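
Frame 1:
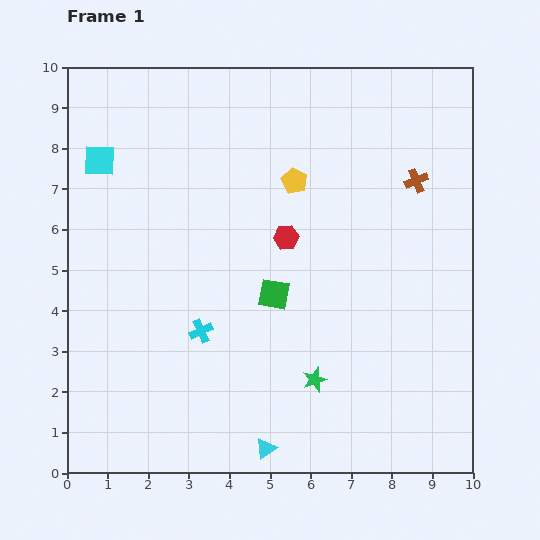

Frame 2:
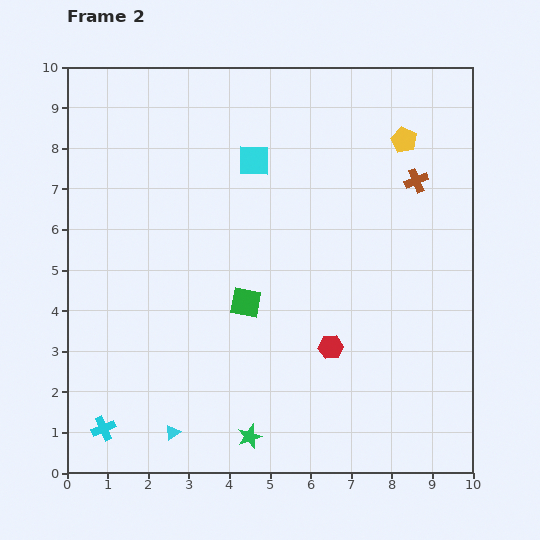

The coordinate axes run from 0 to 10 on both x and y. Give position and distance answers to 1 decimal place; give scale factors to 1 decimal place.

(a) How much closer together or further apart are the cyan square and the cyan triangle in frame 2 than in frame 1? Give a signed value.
-1.2

Distance in frame 1: 8.2. Distance in frame 2: 7.0.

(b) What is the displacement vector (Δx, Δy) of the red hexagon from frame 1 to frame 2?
(1.1, -2.7)

The red hexagon was at (5.4, 5.8) in frame 1 and (6.5, 3.1) in frame 2.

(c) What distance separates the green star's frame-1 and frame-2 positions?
2.1

The green star moved from (6.1, 2.3) to (4.5, 0.9), a distance of √(1.6² + 1.4²) ≈ 2.1.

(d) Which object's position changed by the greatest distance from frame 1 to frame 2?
the cyan square

(moved 3.8; next 3.4)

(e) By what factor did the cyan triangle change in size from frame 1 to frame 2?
0.7×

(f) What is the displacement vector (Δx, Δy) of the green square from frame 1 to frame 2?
(-0.7, -0.2)

The green square was at (5.1, 4.4) in frame 1 and (4.4, 4.2) in frame 2.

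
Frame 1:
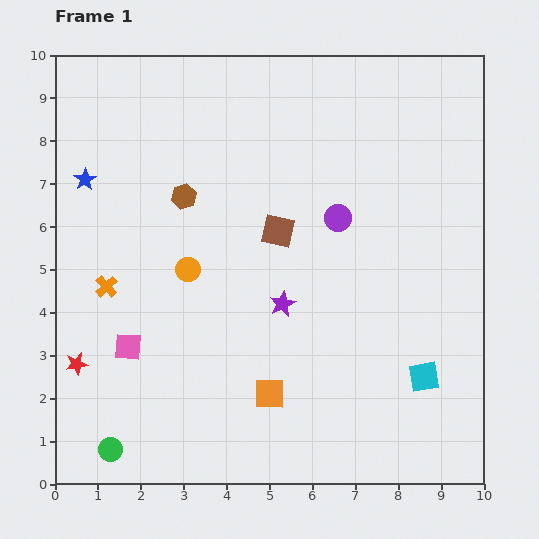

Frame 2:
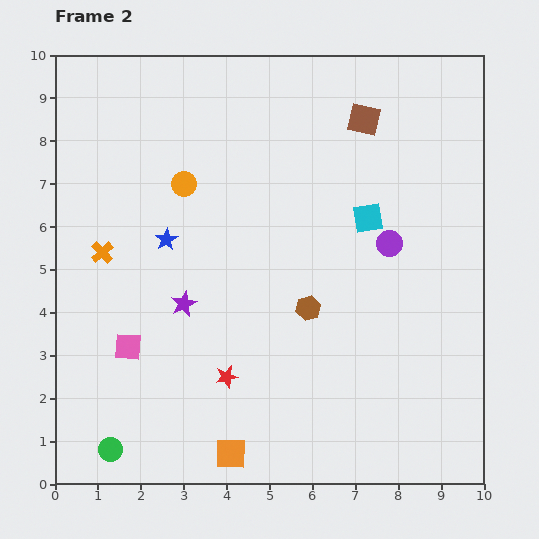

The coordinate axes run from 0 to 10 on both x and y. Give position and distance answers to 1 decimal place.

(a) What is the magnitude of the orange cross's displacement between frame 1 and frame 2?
0.8

The orange cross moved from (1.2, 4.6) to (1.1, 5.4), a distance of √(0.1² + 0.8²) ≈ 0.8.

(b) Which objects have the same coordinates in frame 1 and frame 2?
the pink square, the green circle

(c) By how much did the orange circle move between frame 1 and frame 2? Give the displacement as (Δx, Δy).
(-0.1, 2.0)

The orange circle was at (3.1, 5.0) in frame 1 and (3.0, 7.0) in frame 2.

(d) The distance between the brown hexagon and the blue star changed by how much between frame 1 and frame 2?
+1.4

Distance in frame 1: 2.3. Distance in frame 2: 3.7.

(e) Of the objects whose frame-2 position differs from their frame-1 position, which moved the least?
the orange cross

(moved 0.8)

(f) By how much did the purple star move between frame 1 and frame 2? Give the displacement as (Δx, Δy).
(-2.3, 0.0)

The purple star was at (5.3, 4.2) in frame 1 and (3.0, 4.2) in frame 2.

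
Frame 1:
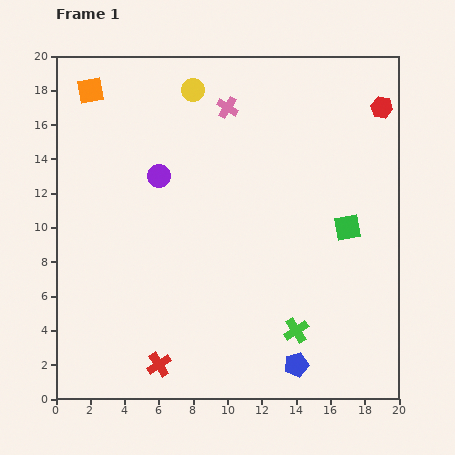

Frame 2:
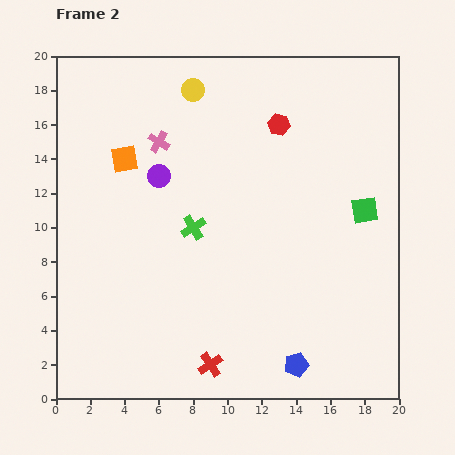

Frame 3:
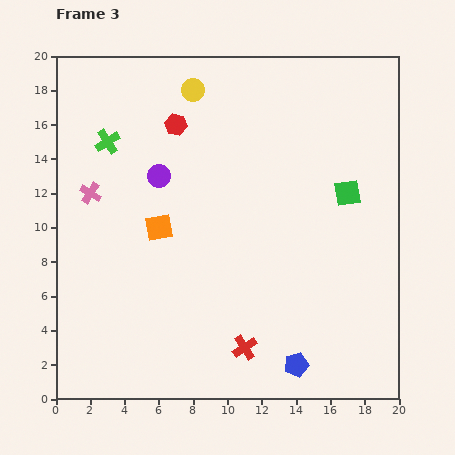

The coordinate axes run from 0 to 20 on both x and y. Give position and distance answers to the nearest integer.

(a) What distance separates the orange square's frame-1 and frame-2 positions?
4

The orange square moved from (2, 18) to (4, 14), a distance of √(2² + 4²) ≈ 4.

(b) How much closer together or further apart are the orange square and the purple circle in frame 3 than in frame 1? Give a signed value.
-3

Distance in frame 1: 6. Distance in frame 3: 3.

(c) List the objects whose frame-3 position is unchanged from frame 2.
the purple circle, the blue pentagon, the yellow circle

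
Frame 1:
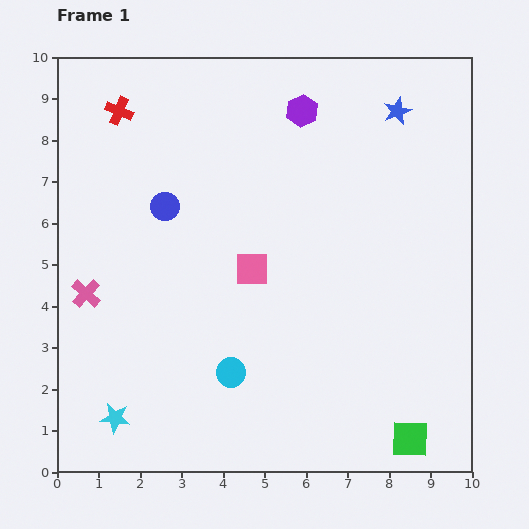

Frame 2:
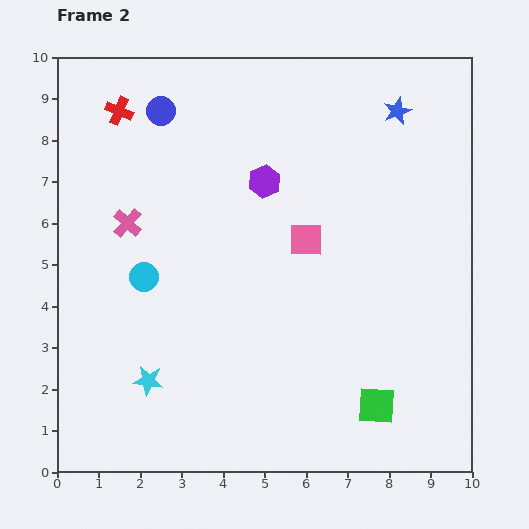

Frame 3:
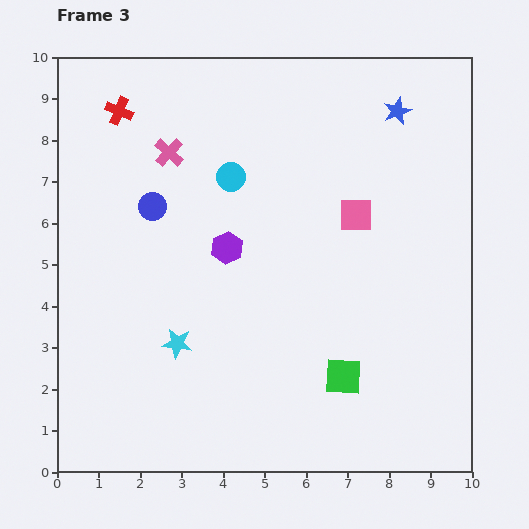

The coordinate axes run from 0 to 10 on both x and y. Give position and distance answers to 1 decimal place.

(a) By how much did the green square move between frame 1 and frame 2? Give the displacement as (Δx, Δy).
(-0.8, 0.8)

The green square was at (8.5, 0.8) in frame 1 and (7.7, 1.6) in frame 2.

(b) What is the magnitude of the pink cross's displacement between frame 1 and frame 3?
3.9

The pink cross moved from (0.7, 4.3) to (2.7, 7.7), a distance of √(2.0² + 3.4²) ≈ 3.9.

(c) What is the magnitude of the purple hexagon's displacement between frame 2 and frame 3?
1.8

The purple hexagon moved from (5.0, 7.0) to (4.1, 5.4), a distance of √(0.9² + 1.6²) ≈ 1.8.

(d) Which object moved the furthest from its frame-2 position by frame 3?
the cyan circle

(moved 3.2; next 2.3)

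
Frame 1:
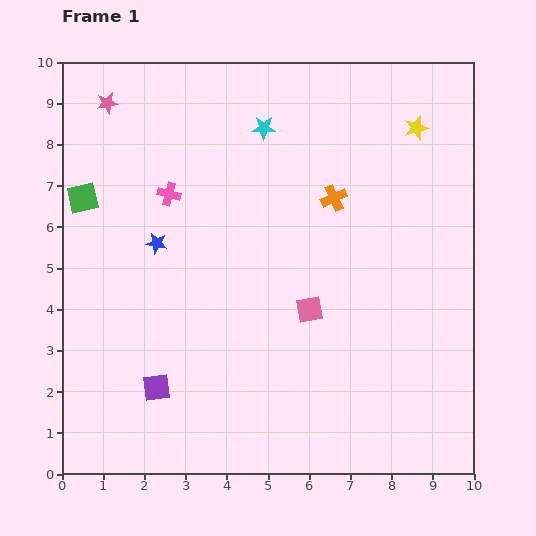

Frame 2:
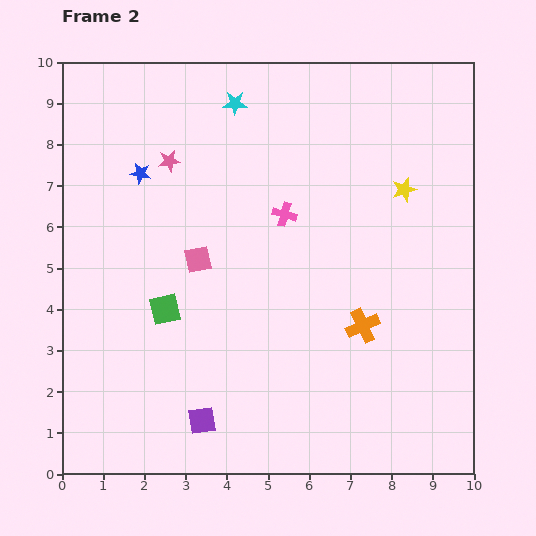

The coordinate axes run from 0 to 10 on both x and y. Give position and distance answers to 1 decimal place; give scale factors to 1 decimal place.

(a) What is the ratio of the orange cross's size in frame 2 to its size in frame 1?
1.3×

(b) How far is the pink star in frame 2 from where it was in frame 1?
2.1

The pink star moved from (1.1, 9.0) to (2.6, 7.6), a distance of √(1.5² + 1.4²) ≈ 2.1.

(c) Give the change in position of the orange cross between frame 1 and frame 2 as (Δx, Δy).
(0.7, -3.1)

The orange cross was at (6.6, 6.7) in frame 1 and (7.3, 3.6) in frame 2.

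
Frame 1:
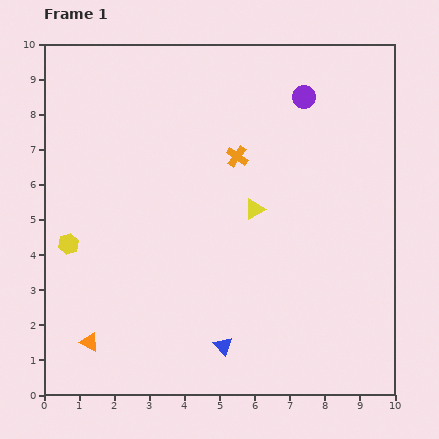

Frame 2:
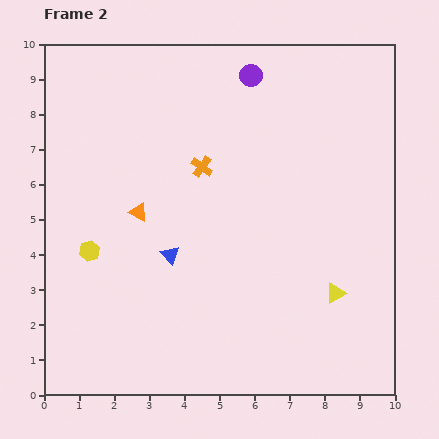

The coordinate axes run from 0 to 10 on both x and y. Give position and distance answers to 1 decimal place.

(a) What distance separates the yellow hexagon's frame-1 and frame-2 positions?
0.6

The yellow hexagon moved from (0.7, 4.3) to (1.3, 4.1), a distance of √(0.6² + 0.2²) ≈ 0.6.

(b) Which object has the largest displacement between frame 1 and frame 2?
the orange triangle

(moved 4.0; next 3.3)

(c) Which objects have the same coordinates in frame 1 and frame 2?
none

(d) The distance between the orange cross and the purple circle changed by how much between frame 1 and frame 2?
+0.5

Distance in frame 1: 2.5. Distance in frame 2: 3.0.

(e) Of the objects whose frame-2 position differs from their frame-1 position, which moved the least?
the yellow hexagon

(moved 0.6)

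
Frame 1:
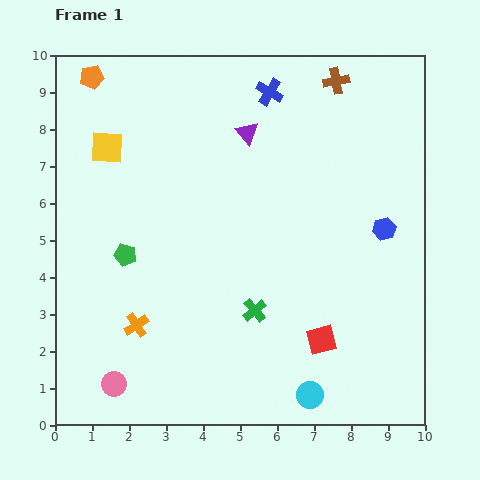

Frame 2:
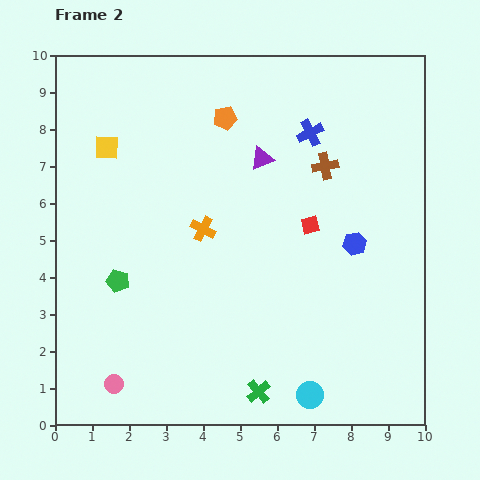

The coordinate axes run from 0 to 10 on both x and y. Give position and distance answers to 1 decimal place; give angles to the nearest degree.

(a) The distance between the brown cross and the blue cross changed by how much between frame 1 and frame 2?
-0.8

Distance in frame 1: 1.8. Distance in frame 2: 1.0.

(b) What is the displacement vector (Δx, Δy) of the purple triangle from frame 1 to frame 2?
(0.4, -0.7)

The purple triangle was at (5.2, 7.9) in frame 1 and (5.6, 7.2) in frame 2.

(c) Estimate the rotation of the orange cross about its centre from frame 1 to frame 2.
29° counter-clockwise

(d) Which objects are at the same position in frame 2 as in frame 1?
the yellow square, the cyan circle, the pink circle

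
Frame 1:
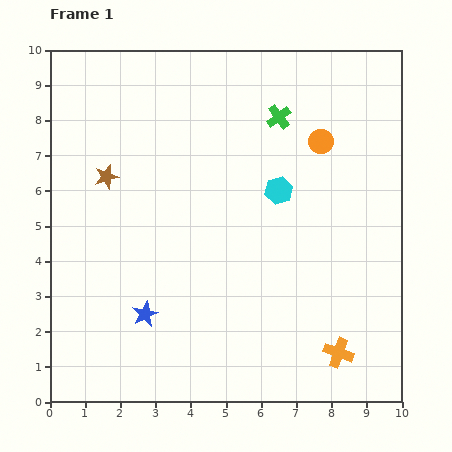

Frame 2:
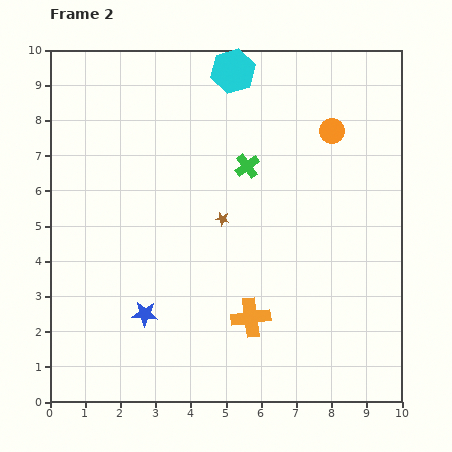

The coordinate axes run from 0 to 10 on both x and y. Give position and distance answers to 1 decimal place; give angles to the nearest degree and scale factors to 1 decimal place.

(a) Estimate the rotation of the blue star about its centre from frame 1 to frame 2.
29° clockwise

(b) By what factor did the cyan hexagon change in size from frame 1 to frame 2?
1.6×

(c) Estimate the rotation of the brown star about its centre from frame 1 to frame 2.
26° clockwise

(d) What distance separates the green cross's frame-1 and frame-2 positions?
1.7

The green cross moved from (6.5, 8.1) to (5.6, 6.7), a distance of √(0.9² + 1.4²) ≈ 1.7.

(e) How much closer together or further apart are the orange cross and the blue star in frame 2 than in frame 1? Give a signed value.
-2.6

Distance in frame 1: 5.6. Distance in frame 2: 3.0.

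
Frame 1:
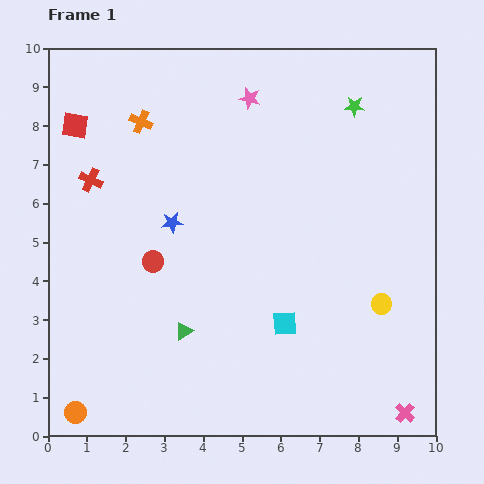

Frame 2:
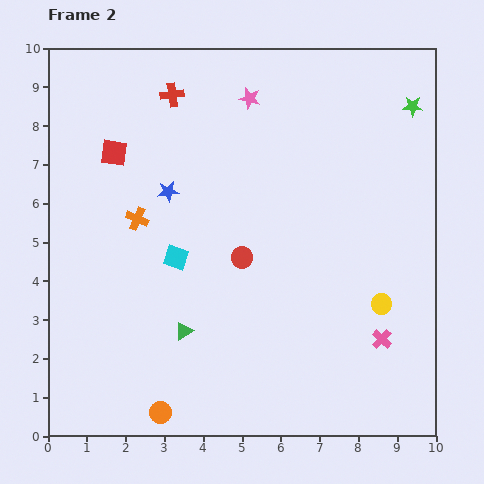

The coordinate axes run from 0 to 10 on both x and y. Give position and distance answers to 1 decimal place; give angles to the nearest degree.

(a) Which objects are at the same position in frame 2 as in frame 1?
the green triangle, the pink star, the yellow circle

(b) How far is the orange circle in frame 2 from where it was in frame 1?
2.2

The orange circle moved from (0.7, 0.6) to (2.9, 0.6), a distance of √(2.2² + 0.0²) ≈ 2.2.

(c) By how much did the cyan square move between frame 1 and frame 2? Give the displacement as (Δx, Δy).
(-2.8, 1.7)

The cyan square was at (6.1, 2.9) in frame 1 and (3.3, 4.6) in frame 2.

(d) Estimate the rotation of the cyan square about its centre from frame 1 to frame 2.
21° clockwise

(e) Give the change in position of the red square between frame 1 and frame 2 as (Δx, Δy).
(1.0, -0.7)

The red square was at (0.7, 8.0) in frame 1 and (1.7, 7.3) in frame 2.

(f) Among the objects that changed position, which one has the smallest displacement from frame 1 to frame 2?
the blue star

(moved 0.8)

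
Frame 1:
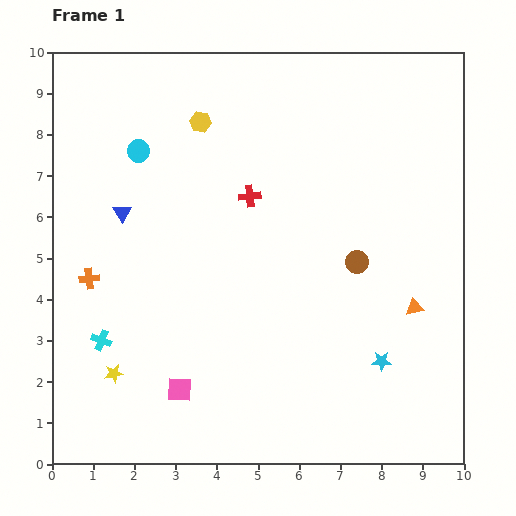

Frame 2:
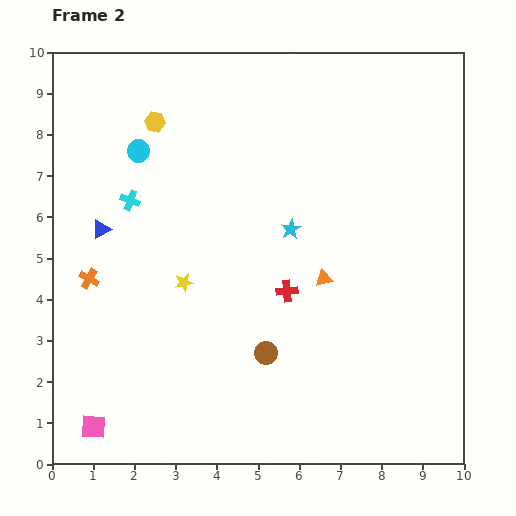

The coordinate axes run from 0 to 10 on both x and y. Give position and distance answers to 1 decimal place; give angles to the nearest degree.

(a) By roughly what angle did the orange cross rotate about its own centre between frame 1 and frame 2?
36° clockwise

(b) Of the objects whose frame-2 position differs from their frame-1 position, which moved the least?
the blue triangle

(moved 0.6)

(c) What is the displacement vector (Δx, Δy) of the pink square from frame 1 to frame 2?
(-2.1, -0.9)

The pink square was at (3.1, 1.8) in frame 1 and (1.0, 0.9) in frame 2.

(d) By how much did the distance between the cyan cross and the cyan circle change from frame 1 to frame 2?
-3.5

Distance in frame 1: 4.7. Distance in frame 2: 1.2.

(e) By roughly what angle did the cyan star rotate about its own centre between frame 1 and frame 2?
30° counter-clockwise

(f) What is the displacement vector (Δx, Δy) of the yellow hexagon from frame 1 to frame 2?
(-1.1, 0.0)

The yellow hexagon was at (3.6, 8.3) in frame 1 and (2.5, 8.3) in frame 2.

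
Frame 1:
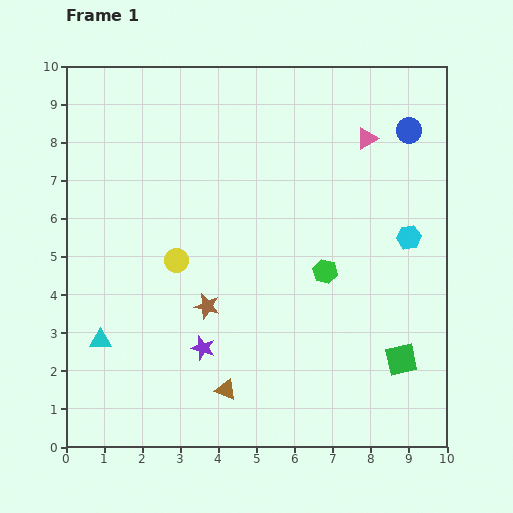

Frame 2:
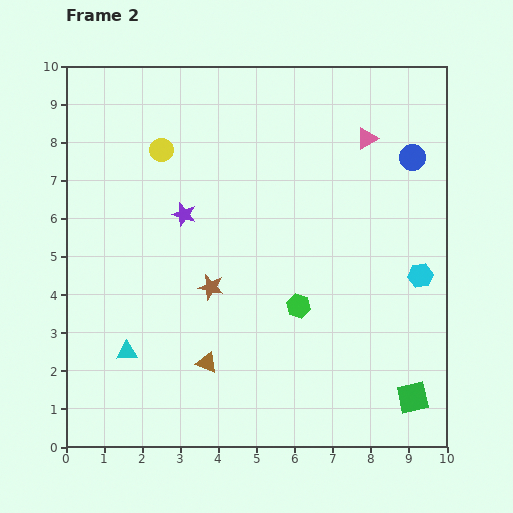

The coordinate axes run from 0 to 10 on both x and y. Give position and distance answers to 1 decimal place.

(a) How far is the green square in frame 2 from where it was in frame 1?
1.0

The green square moved from (8.8, 2.3) to (9.1, 1.3), a distance of √(0.3² + 1.0²) ≈ 1.0.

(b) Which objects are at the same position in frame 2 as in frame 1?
the pink triangle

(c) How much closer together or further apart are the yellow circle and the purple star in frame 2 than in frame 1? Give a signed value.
-0.6

Distance in frame 1: 2.4. Distance in frame 2: 1.8.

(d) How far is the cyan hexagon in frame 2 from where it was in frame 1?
1.0

The cyan hexagon moved from (9.0, 5.5) to (9.3, 4.5), a distance of √(0.3² + 1.0²) ≈ 1.0.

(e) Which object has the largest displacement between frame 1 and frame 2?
the purple star

(moved 3.5; next 2.9)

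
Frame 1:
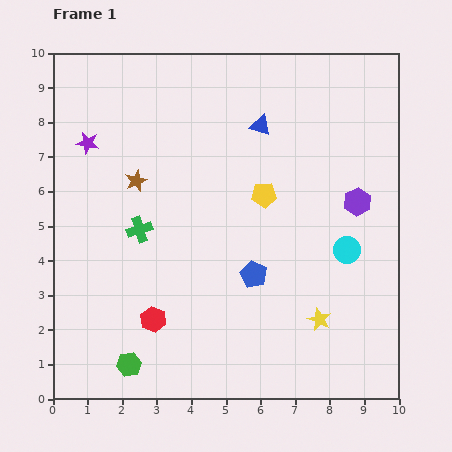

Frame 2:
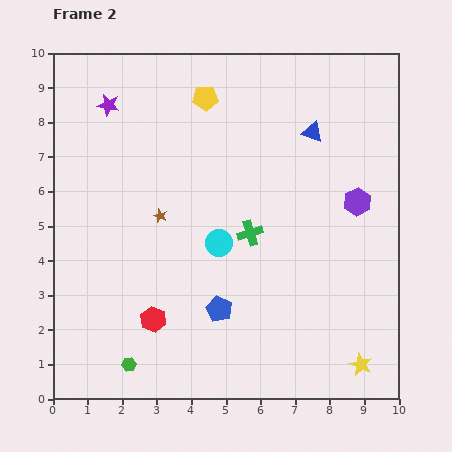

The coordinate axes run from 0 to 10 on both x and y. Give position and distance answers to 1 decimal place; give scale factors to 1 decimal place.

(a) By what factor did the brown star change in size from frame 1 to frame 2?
0.6×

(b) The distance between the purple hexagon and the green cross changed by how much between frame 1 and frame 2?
-3.2

Distance in frame 1: 6.4. Distance in frame 2: 3.2.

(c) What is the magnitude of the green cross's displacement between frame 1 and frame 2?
3.2

The green cross moved from (2.5, 4.9) to (5.7, 4.8), a distance of √(3.2² + 0.1²) ≈ 3.2.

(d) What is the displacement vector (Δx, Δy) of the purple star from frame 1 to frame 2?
(0.6, 1.1)

The purple star was at (1.0, 7.4) in frame 1 and (1.6, 8.5) in frame 2.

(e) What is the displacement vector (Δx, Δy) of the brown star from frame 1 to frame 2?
(0.7, -1.0)

The brown star was at (2.4, 6.3) in frame 1 and (3.1, 5.3) in frame 2.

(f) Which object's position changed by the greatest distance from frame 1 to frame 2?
the cyan circle

(moved 3.7; next 3.3)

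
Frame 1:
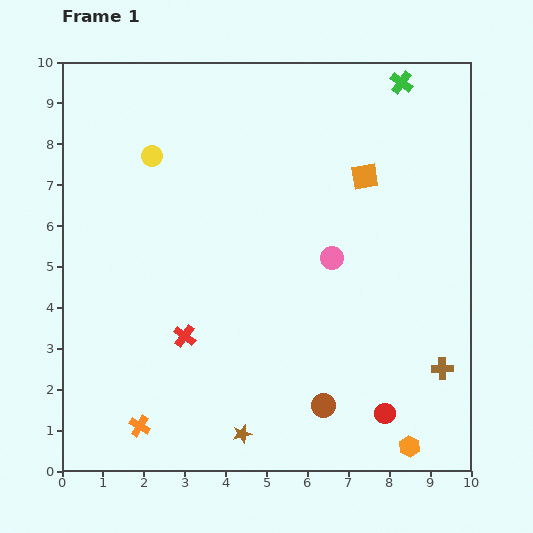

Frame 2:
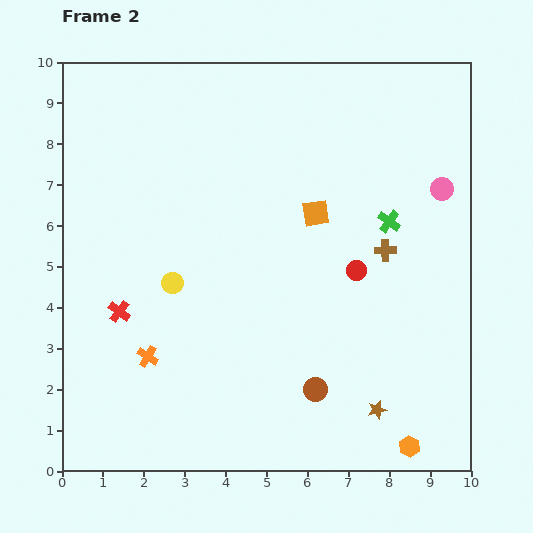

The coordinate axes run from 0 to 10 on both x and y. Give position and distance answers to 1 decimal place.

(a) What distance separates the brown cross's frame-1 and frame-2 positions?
3.2

The brown cross moved from (9.3, 2.5) to (7.9, 5.4), a distance of √(1.4² + 2.9²) ≈ 3.2.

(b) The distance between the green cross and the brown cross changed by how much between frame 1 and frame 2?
-6.4

Distance in frame 1: 7.1. Distance in frame 2: 0.7.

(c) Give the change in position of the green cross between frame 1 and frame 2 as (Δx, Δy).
(-0.3, -3.4)

The green cross was at (8.3, 9.5) in frame 1 and (8.0, 6.1) in frame 2.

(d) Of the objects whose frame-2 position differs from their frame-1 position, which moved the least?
the brown circle

(moved 0.4)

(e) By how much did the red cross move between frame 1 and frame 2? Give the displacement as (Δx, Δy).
(-1.6, 0.6)

The red cross was at (3.0, 3.3) in frame 1 and (1.4, 3.9) in frame 2.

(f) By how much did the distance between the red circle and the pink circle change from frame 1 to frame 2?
-1.1

Distance in frame 1: 4.0. Distance in frame 2: 2.9.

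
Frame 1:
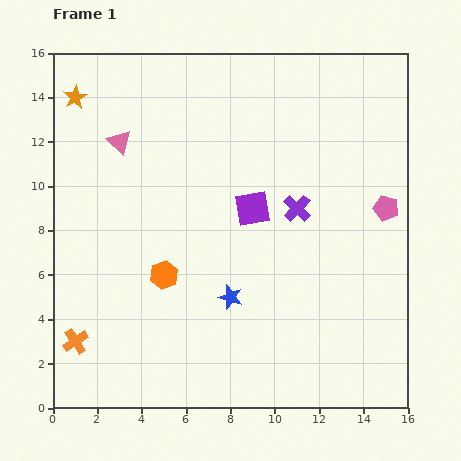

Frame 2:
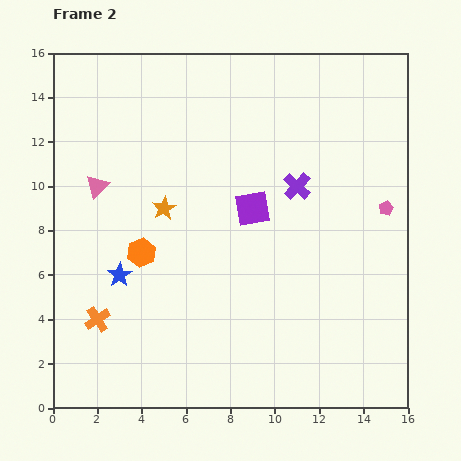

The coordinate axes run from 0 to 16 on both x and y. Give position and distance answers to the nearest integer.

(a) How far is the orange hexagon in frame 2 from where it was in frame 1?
1

The orange hexagon moved from (5, 6) to (4, 7), a distance of √(1² + 1²) ≈ 1.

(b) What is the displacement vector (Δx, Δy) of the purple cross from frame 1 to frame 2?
(0, 1)

The purple cross was at (11, 9) in frame 1 and (11, 10) in frame 2.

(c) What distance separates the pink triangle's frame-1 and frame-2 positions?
2

The pink triangle moved from (3, 12) to (2, 10), a distance of √(1² + 2²) ≈ 2.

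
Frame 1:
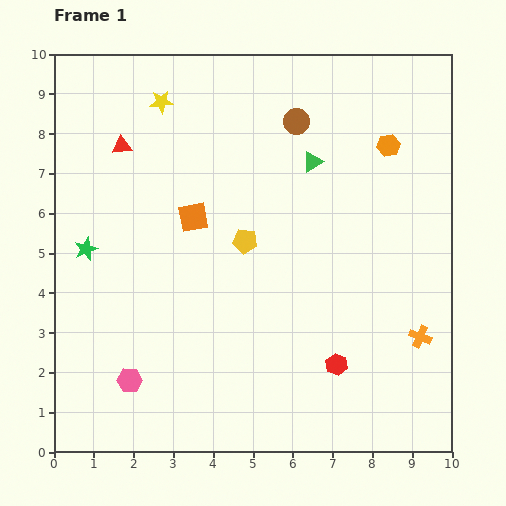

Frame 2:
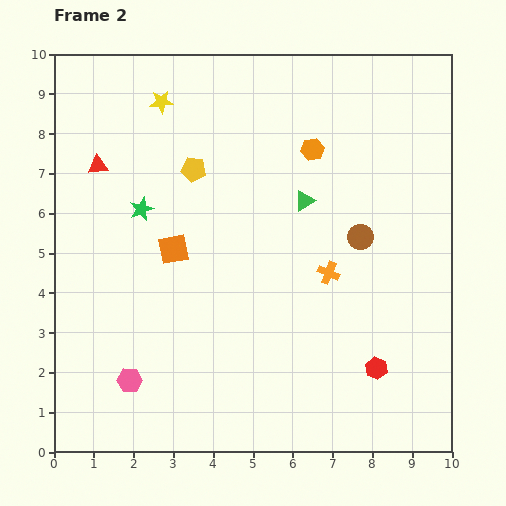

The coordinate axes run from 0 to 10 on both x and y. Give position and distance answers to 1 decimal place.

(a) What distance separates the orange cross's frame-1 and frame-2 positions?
2.8

The orange cross moved from (9.2, 2.9) to (6.9, 4.5), a distance of √(2.3² + 1.6²) ≈ 2.8.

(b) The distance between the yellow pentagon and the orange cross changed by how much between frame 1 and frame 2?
-0.7

Distance in frame 1: 5.0. Distance in frame 2: 4.3.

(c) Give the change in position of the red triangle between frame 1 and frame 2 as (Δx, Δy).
(-0.6, -0.5)

The red triangle was at (1.7, 7.7) in frame 1 and (1.1, 7.2) in frame 2.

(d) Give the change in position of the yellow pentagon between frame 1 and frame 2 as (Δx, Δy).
(-1.3, 1.8)

The yellow pentagon was at (4.8, 5.3) in frame 1 and (3.5, 7.1) in frame 2.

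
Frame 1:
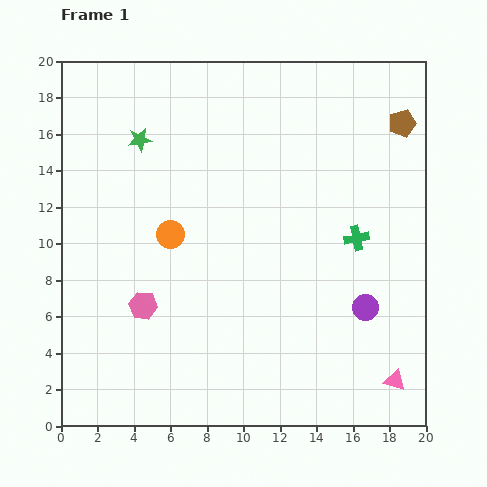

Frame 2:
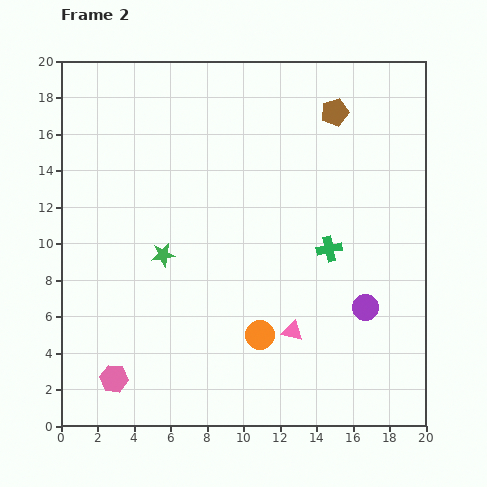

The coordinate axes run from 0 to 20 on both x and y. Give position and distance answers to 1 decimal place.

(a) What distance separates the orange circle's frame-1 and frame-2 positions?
7.4

The orange circle moved from (6.0, 10.5) to (10.9, 5.0), a distance of √(4.9² + 5.5²) ≈ 7.4.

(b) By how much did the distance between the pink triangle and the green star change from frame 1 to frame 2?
-11.0

Distance in frame 1: 19.2. Distance in frame 2: 8.2.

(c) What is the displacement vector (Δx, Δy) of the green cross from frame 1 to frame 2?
(-1.5, -0.6)

The green cross was at (16.2, 10.3) in frame 1 and (14.7, 9.7) in frame 2.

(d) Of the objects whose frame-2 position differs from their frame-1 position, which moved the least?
the green cross

(moved 1.6)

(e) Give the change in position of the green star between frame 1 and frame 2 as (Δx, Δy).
(1.3, -6.3)

The green star was at (4.3, 15.7) in frame 1 and (5.6, 9.4) in frame 2.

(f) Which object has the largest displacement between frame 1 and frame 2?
the orange circle

(moved 7.4; next 6.4)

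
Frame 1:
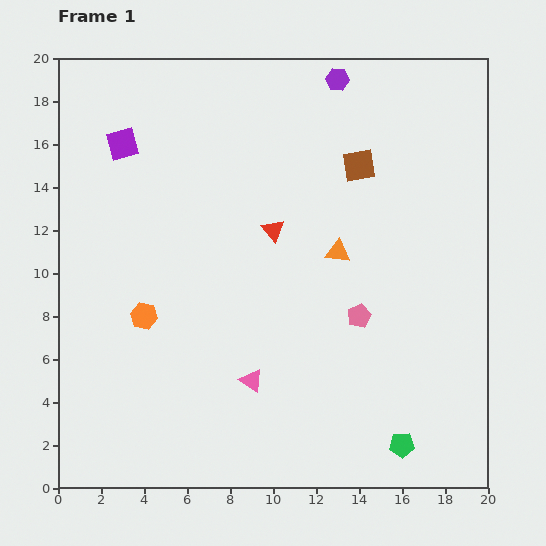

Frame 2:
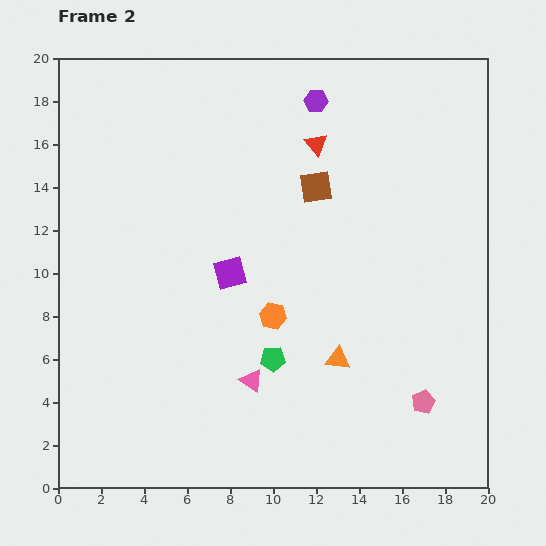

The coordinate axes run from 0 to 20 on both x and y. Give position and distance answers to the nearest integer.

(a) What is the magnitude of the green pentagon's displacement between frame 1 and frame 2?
7

The green pentagon moved from (16, 2) to (10, 6), a distance of √(6² + 4²) ≈ 7.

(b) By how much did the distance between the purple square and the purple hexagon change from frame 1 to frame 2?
-1

Distance in frame 1: 10. Distance in frame 2: 9.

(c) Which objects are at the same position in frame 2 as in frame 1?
the pink triangle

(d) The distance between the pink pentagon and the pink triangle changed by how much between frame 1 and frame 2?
+2

Distance in frame 1: 6. Distance in frame 2: 8.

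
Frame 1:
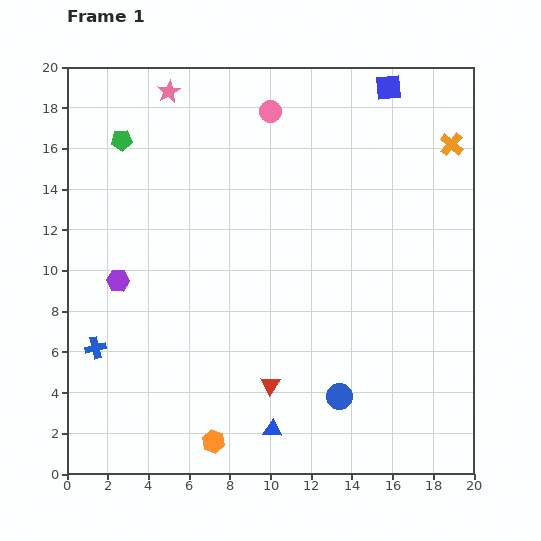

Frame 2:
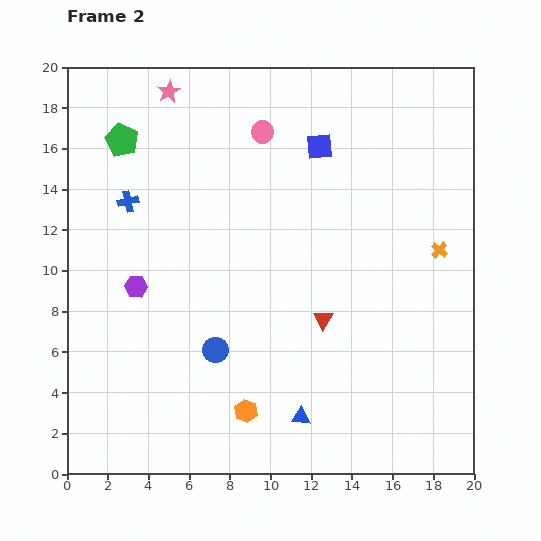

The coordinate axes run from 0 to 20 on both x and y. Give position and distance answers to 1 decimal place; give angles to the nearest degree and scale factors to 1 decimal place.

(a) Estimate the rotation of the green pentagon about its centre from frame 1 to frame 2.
29° clockwise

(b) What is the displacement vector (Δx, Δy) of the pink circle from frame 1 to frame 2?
(-0.4, -1.0)

The pink circle was at (10.0, 17.8) in frame 1 and (9.6, 16.8) in frame 2.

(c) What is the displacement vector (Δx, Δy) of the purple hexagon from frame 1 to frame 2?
(0.9, -0.3)

The purple hexagon was at (2.5, 9.5) in frame 1 and (3.4, 9.2) in frame 2.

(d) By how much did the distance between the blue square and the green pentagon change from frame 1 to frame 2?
-3.7

Distance in frame 1: 13.4. Distance in frame 2: 9.7.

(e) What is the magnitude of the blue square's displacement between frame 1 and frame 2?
4.5

The blue square moved from (15.8, 19.0) to (12.4, 16.1), a distance of √(3.4² + 2.9²) ≈ 4.5.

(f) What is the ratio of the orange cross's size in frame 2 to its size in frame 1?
0.7×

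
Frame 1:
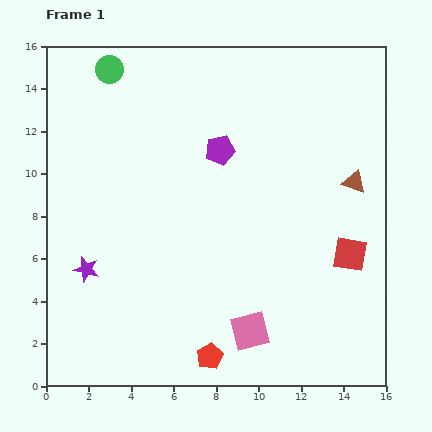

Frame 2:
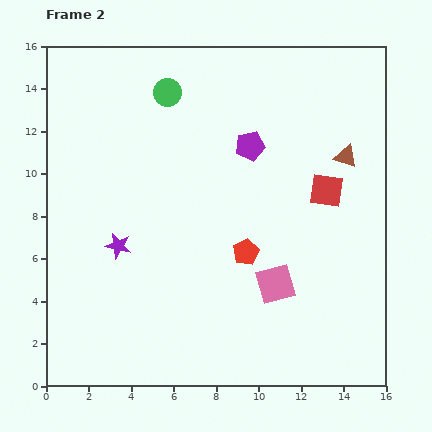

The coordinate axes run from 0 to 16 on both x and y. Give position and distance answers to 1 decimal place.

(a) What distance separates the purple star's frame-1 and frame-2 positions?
1.9

The purple star moved from (1.9, 5.5) to (3.4, 6.6), a distance of √(1.5² + 1.1²) ≈ 1.9.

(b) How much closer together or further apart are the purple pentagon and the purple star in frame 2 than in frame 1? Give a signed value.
-0.6

Distance in frame 1: 8.4. Distance in frame 2: 7.8.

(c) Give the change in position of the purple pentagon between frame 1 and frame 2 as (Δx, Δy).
(1.4, 0.2)

The purple pentagon was at (8.2, 11.1) in frame 1 and (9.6, 11.3) in frame 2.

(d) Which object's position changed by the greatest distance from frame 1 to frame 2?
the red pentagon

(moved 5.2; next 3.2)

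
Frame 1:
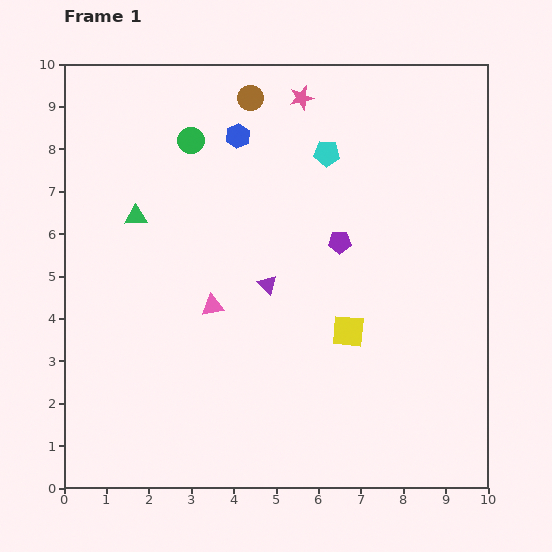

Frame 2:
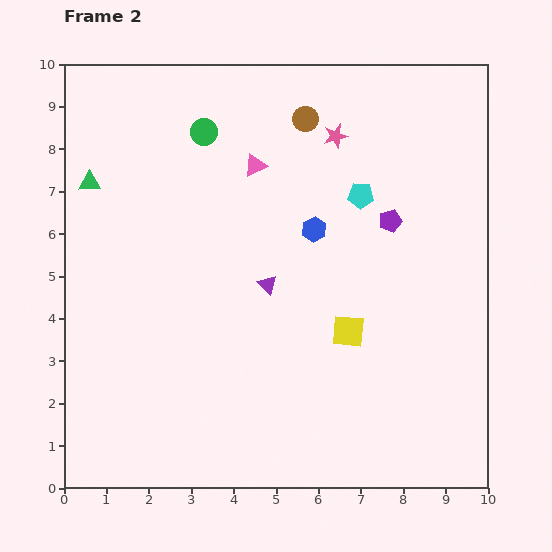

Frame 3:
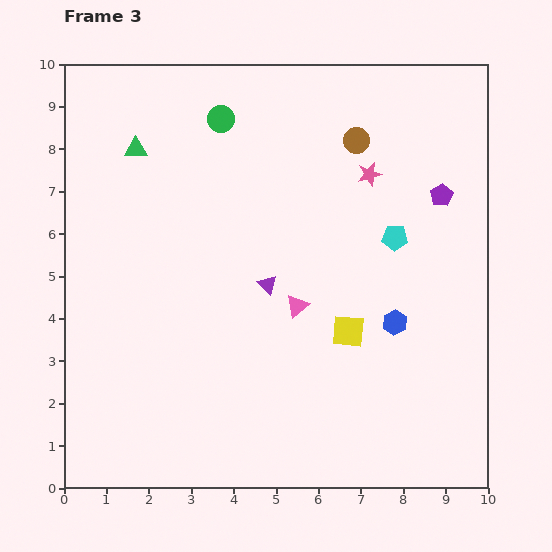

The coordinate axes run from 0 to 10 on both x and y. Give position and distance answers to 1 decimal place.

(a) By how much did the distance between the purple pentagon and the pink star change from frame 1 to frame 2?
-1.1

Distance in frame 1: 3.5. Distance in frame 2: 2.4.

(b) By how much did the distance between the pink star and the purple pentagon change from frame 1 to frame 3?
-1.7

Distance in frame 1: 3.5. Distance in frame 3: 1.8.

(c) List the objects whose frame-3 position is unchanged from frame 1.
the yellow square, the purple triangle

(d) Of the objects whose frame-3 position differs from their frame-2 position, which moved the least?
the green circle

(moved 0.5)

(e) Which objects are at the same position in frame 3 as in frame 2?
the yellow square, the purple triangle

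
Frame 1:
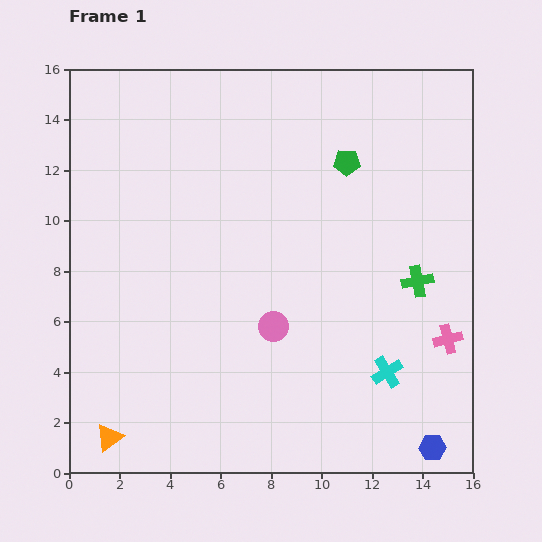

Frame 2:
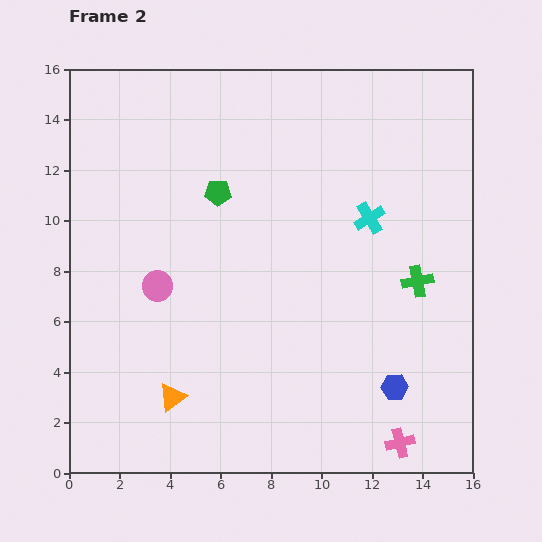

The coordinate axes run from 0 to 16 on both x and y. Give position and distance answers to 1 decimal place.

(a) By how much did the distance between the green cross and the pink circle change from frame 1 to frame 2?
+4.3

Distance in frame 1: 6.0. Distance in frame 2: 10.3.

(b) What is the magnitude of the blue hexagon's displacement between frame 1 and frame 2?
2.8

The blue hexagon moved from (14.4, 1.0) to (12.9, 3.4), a distance of √(1.5² + 2.4²) ≈ 2.8.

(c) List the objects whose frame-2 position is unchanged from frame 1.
the green cross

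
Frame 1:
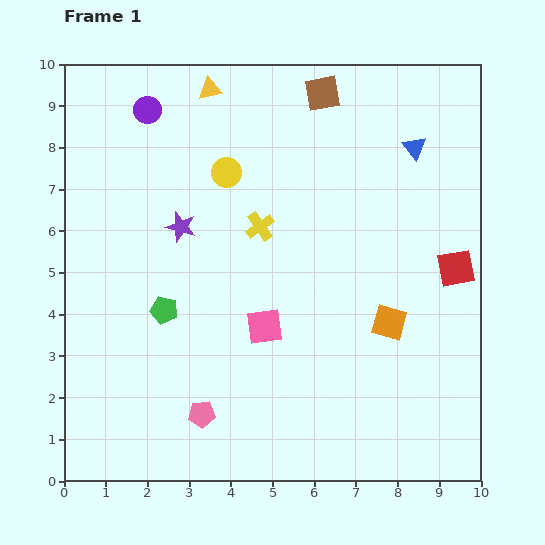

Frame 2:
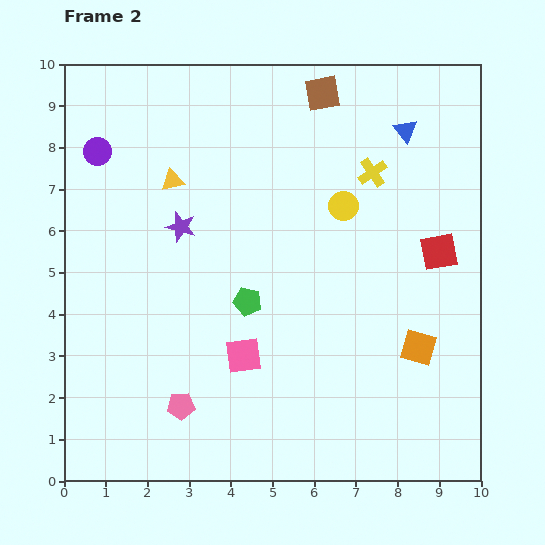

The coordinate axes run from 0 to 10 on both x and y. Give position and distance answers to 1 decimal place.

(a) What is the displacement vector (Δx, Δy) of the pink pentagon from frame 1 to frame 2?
(-0.5, 0.2)

The pink pentagon was at (3.3, 1.6) in frame 1 and (2.8, 1.8) in frame 2.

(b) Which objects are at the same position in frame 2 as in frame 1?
the purple star, the brown square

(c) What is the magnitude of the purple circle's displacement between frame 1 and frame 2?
1.6

The purple circle moved from (2.0, 8.9) to (0.8, 7.9), a distance of √(1.2² + 1.0²) ≈ 1.6.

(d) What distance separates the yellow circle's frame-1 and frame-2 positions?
2.9

The yellow circle moved from (3.9, 7.4) to (6.7, 6.6), a distance of √(2.8² + 0.8²) ≈ 2.9.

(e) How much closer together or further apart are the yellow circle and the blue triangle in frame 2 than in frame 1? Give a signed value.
-2.2

Distance in frame 1: 4.5. Distance in frame 2: 2.3.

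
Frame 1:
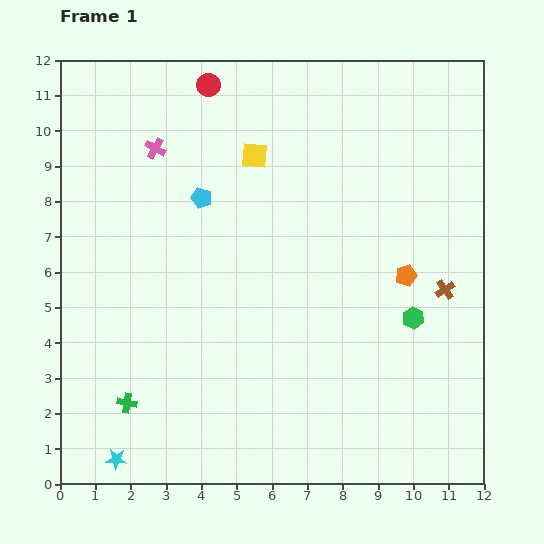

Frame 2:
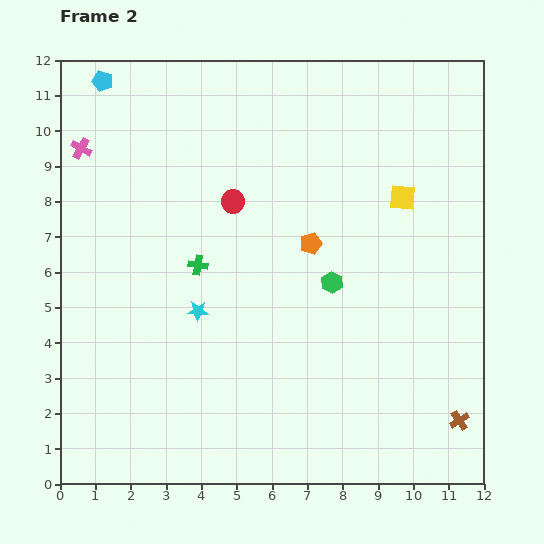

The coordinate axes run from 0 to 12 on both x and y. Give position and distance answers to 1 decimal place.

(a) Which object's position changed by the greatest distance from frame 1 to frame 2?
the cyan star

(moved 4.8; next 4.4)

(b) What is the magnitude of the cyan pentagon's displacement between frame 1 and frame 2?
4.3

The cyan pentagon moved from (4.0, 8.1) to (1.2, 11.4), a distance of √(2.8² + 3.3²) ≈ 4.3.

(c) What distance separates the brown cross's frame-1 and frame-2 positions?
3.7

The brown cross moved from (10.9, 5.5) to (11.3, 1.8), a distance of √(0.4² + 3.7²) ≈ 3.7.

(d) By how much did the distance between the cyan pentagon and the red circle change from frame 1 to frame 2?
+1.8

Distance in frame 1: 3.2. Distance in frame 2: 5.0.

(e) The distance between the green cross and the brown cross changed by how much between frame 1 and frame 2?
-1.0

Distance in frame 1: 9.6. Distance in frame 2: 8.6.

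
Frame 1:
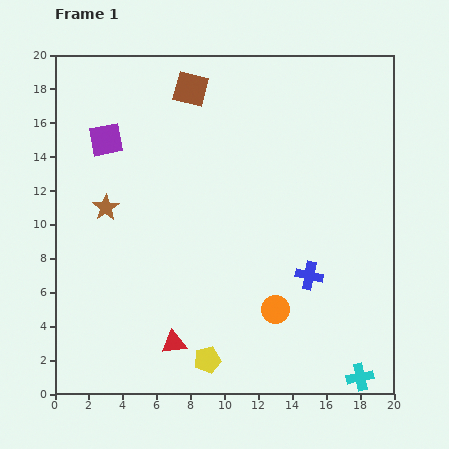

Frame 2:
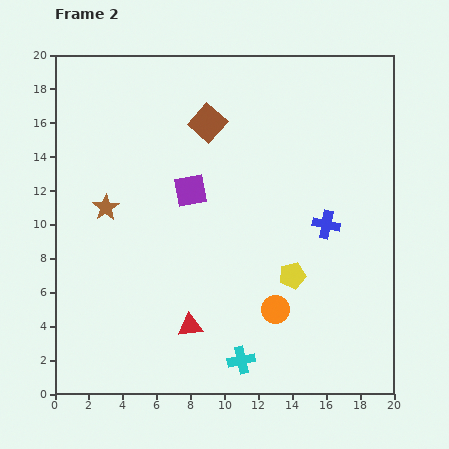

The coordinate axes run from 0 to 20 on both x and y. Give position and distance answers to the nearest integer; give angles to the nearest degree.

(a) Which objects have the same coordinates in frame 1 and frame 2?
the orange circle, the brown star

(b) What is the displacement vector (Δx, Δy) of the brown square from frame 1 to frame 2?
(1, -2)

The brown square was at (8, 18) in frame 1 and (9, 16) in frame 2.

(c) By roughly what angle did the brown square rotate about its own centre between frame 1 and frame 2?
27° clockwise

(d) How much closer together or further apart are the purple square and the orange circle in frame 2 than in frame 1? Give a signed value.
-5

Distance in frame 1: 14. Distance in frame 2: 9.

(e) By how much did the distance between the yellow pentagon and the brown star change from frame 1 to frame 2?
+1

Distance in frame 1: 11. Distance in frame 2: 12.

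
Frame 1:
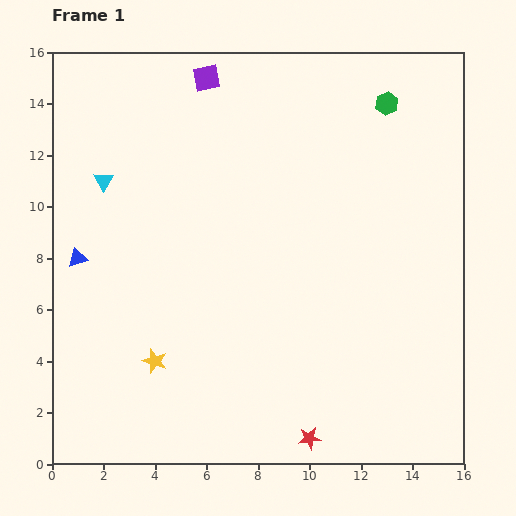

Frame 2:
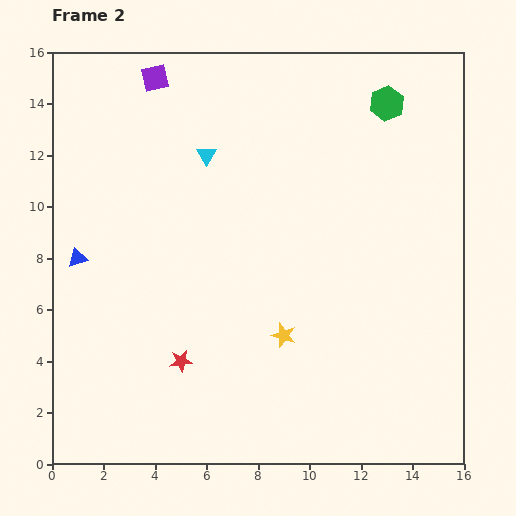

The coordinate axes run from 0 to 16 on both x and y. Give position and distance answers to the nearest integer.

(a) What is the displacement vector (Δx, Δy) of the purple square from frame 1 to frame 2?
(-2, 0)

The purple square was at (6, 15) in frame 1 and (4, 15) in frame 2.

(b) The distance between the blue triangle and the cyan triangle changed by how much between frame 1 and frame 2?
+3

Distance in frame 1: 3. Distance in frame 2: 6.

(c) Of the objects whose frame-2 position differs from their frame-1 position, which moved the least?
the purple square

(moved 2)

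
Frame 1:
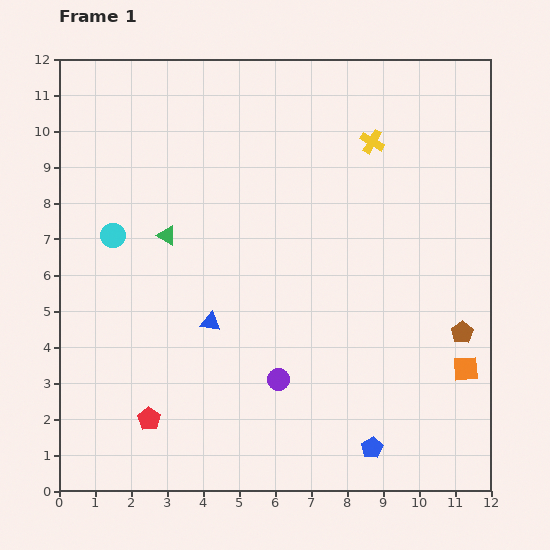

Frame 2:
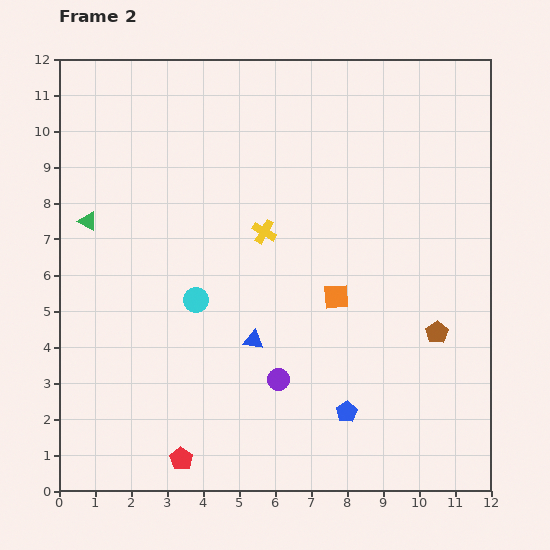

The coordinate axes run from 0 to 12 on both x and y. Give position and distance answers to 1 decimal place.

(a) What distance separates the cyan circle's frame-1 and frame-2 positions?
2.9

The cyan circle moved from (1.5, 7.1) to (3.8, 5.3), a distance of √(2.3² + 1.8²) ≈ 2.9.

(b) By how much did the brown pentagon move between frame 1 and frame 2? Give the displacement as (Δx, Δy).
(-0.7, 0.0)

The brown pentagon was at (11.2, 4.4) in frame 1 and (10.5, 4.4) in frame 2.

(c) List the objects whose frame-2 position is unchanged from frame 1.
the purple circle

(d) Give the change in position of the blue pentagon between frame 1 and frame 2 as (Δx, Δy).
(-0.7, 1.0)

The blue pentagon was at (8.7, 1.2) in frame 1 and (8.0, 2.2) in frame 2.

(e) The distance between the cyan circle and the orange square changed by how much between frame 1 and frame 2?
-6.6

Distance in frame 1: 10.5. Distance in frame 2: 3.9.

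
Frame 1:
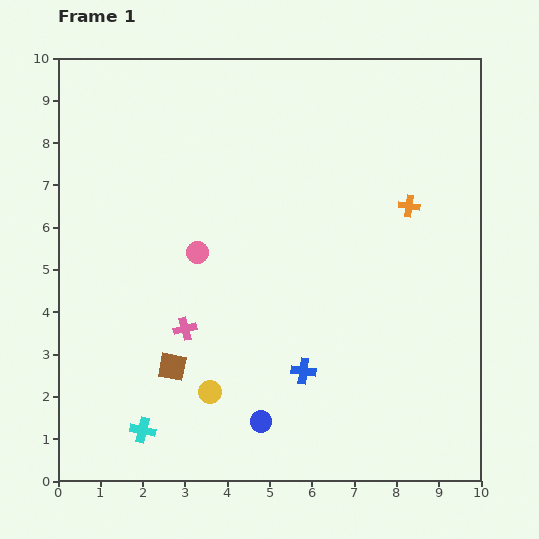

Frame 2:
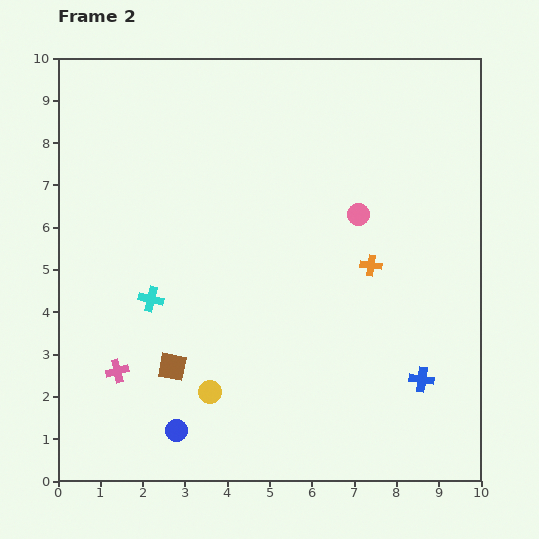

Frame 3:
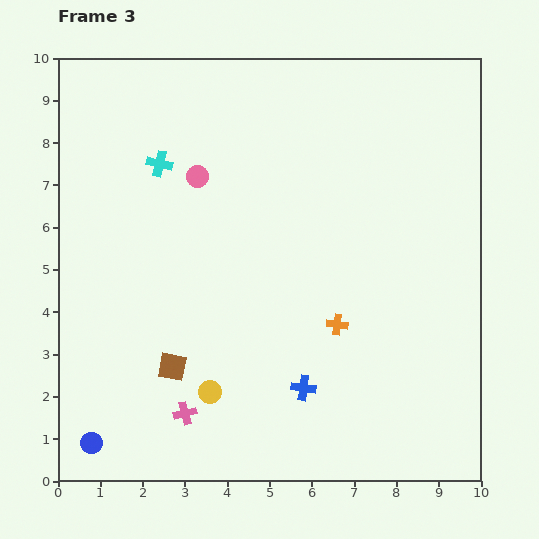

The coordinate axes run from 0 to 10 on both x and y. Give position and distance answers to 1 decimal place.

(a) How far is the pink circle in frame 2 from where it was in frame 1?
3.9

The pink circle moved from (3.3, 5.4) to (7.1, 6.3), a distance of √(3.8² + 0.9²) ≈ 3.9.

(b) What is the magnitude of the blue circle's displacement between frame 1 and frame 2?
2.0

The blue circle moved from (4.8, 1.4) to (2.8, 1.2), a distance of √(2.0² + 0.2²) ≈ 2.0.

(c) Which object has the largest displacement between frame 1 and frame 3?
the cyan cross

(moved 6.3; next 4.0)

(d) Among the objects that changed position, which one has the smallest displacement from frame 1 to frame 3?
the blue cross

(moved 0.4)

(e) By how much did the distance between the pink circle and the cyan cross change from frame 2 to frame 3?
-4.4

Distance in frame 2: 5.3. Distance in frame 3: 0.9.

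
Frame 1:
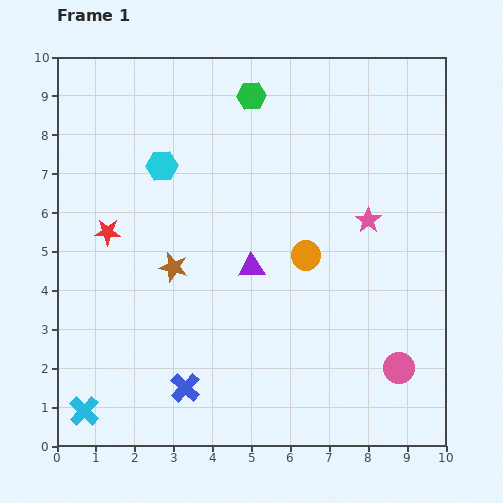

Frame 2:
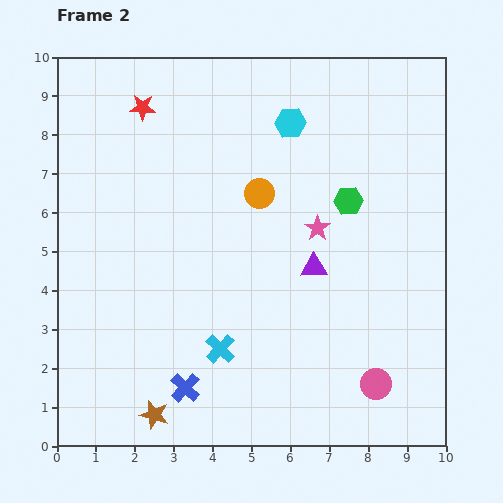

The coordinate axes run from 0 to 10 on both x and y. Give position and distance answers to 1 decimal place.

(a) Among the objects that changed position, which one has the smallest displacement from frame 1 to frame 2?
the pink circle

(moved 0.7)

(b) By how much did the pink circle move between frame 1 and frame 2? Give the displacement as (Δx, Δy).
(-0.6, -0.4)

The pink circle was at (8.8, 2.0) in frame 1 and (8.2, 1.6) in frame 2.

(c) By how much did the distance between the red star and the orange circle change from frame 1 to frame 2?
-1.4

Distance in frame 1: 5.1. Distance in frame 2: 3.7.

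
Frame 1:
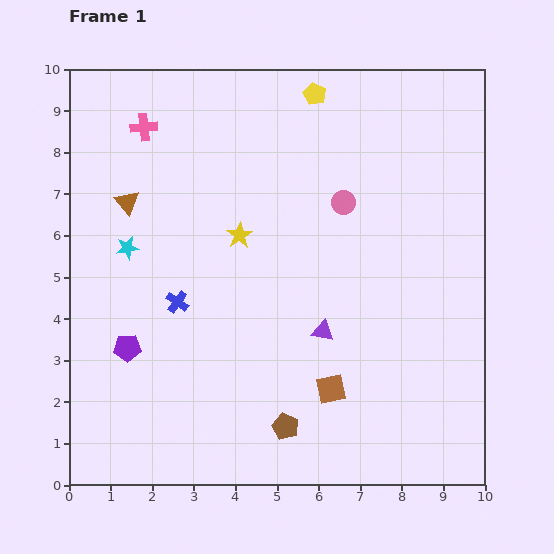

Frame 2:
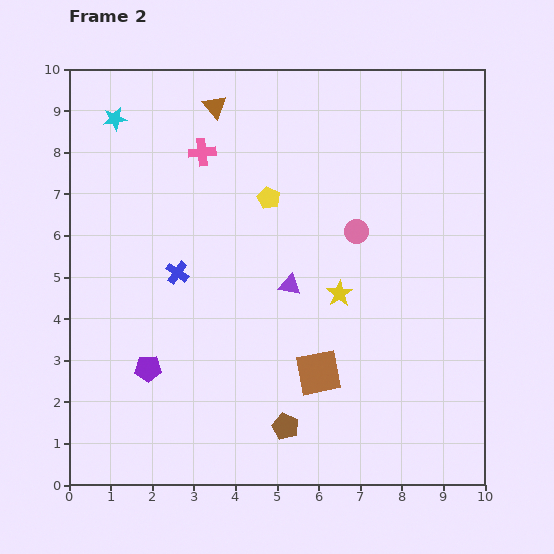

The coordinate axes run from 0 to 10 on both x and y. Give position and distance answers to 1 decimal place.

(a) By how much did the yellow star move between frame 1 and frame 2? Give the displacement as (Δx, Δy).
(2.4, -1.4)

The yellow star was at (4.1, 6.0) in frame 1 and (6.5, 4.6) in frame 2.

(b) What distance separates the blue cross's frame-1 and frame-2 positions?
0.7

The blue cross moved from (2.6, 4.4) to (2.6, 5.1), a distance of √(0.0² + 0.7²) ≈ 0.7.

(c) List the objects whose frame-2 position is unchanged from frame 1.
the brown pentagon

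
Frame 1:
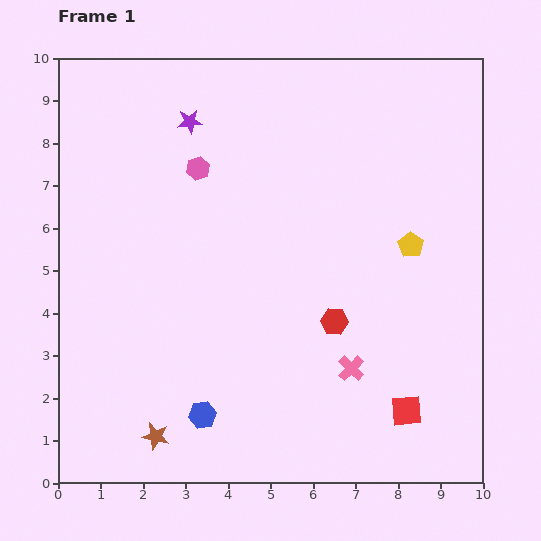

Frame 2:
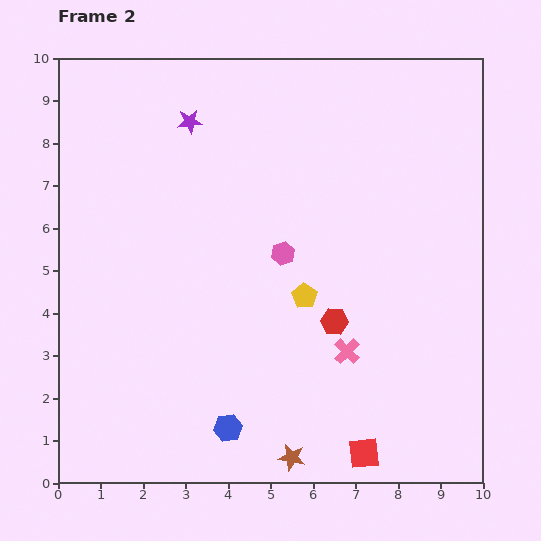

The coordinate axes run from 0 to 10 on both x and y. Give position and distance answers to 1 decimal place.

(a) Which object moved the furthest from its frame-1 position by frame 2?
the brown star

(moved 3.2; next 2.8)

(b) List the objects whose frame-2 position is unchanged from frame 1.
the red hexagon, the purple star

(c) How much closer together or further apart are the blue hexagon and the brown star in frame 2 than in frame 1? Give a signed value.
+0.5

Distance in frame 1: 1.2. Distance in frame 2: 1.7.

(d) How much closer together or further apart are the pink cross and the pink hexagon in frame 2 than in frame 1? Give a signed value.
-3.2

Distance in frame 1: 5.9. Distance in frame 2: 2.7.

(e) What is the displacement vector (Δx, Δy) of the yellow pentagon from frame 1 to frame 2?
(-2.5, -1.2)

The yellow pentagon was at (8.3, 5.6) in frame 1 and (5.8, 4.4) in frame 2.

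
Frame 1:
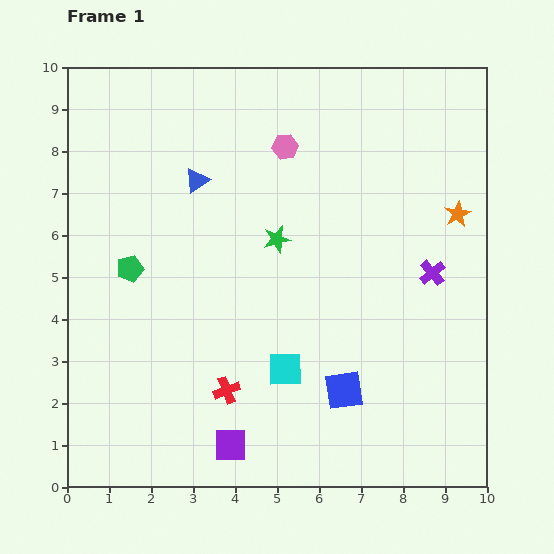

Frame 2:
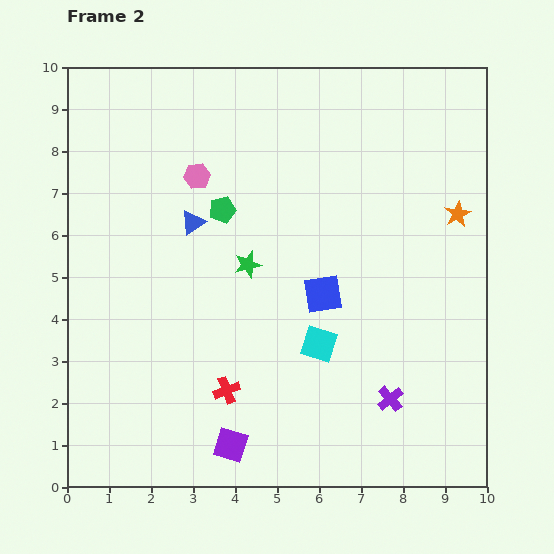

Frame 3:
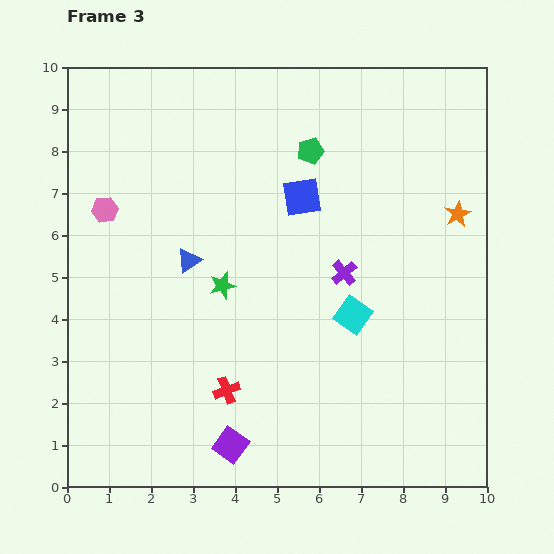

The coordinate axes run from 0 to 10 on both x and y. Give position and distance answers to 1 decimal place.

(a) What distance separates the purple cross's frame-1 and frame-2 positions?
3.2

The purple cross moved from (8.7, 5.1) to (7.7, 2.1), a distance of √(1.0² + 3.0²) ≈ 3.2.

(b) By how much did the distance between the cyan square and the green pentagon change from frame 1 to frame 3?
-0.4

Distance in frame 1: 4.4. Distance in frame 3: 4.0.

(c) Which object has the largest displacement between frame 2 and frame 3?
the purple cross

(moved 3.2; next 2.5)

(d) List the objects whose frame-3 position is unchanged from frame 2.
the red cross, the purple square, the orange star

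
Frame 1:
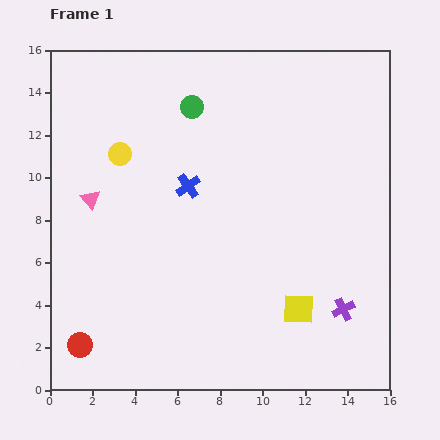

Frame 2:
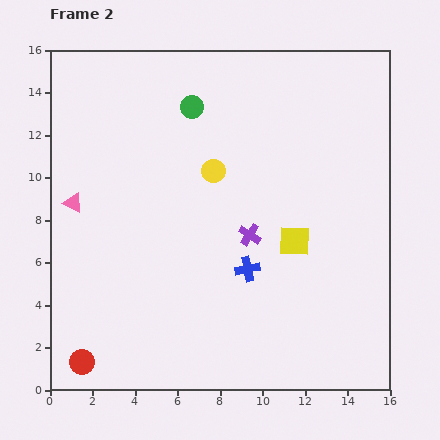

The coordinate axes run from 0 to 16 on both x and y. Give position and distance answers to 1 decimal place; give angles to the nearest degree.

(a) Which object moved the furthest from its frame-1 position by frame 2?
the purple cross

(moved 5.6; next 4.8)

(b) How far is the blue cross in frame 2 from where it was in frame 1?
4.8

The blue cross moved from (6.5, 9.6) to (9.3, 5.7), a distance of √(2.8² + 3.9²) ≈ 4.8.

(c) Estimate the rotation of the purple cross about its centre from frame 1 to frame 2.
31° counter-clockwise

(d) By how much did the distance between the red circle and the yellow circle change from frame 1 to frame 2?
+1.7

Distance in frame 1: 9.2. Distance in frame 2: 10.9.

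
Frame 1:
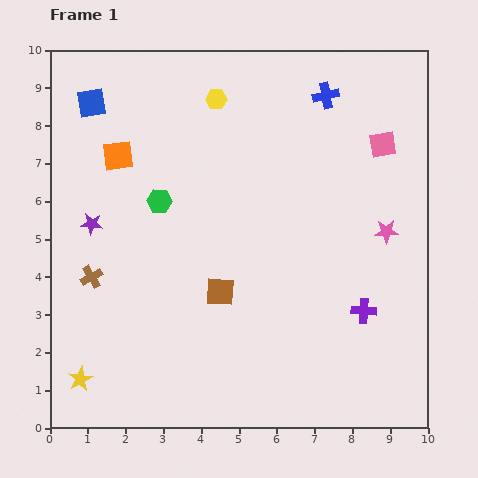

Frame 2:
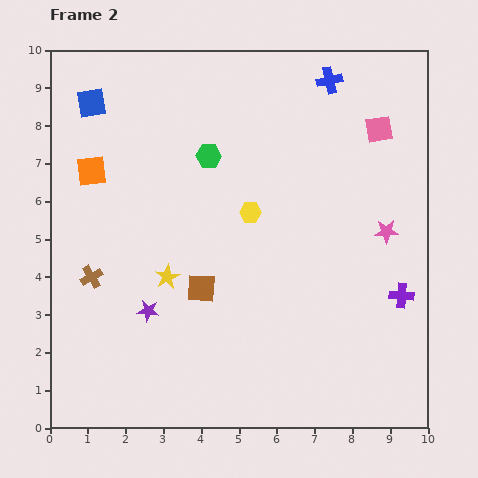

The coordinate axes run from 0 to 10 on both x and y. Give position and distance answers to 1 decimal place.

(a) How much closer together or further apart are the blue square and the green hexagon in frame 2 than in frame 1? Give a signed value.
+0.2

Distance in frame 1: 3.2. Distance in frame 2: 3.4.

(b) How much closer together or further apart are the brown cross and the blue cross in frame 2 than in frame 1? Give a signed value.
+0.4

Distance in frame 1: 7.8. Distance in frame 2: 8.2.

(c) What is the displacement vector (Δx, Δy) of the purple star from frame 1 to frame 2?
(1.5, -2.3)

The purple star was at (1.1, 5.4) in frame 1 and (2.6, 3.1) in frame 2.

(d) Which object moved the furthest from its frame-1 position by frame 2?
the yellow star

(moved 3.5; next 3.1)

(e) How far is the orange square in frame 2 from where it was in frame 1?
0.8

The orange square moved from (1.8, 7.2) to (1.1, 6.8), a distance of √(0.7² + 0.4²) ≈ 0.8.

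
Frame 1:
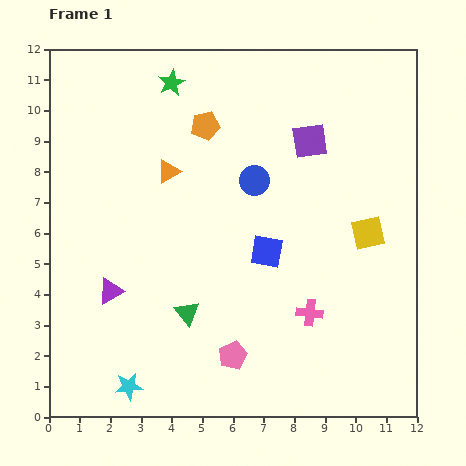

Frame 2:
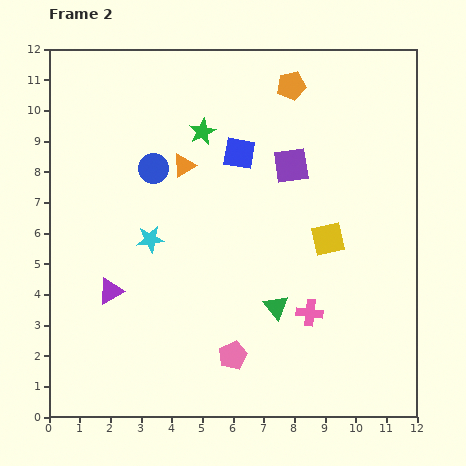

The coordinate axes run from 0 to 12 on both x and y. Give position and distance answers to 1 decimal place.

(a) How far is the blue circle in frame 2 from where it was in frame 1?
3.3

The blue circle moved from (6.7, 7.7) to (3.4, 8.1), a distance of √(3.3² + 0.4²) ≈ 3.3.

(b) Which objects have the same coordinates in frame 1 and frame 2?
the purple triangle, the pink pentagon, the pink cross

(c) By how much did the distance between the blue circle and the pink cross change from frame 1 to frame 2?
+2.2

Distance in frame 1: 4.7. Distance in frame 2: 6.9.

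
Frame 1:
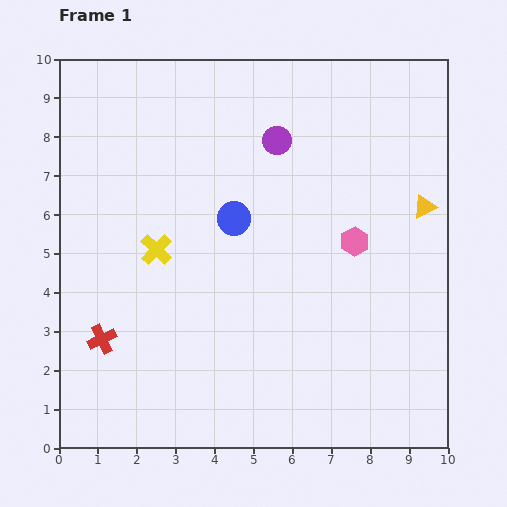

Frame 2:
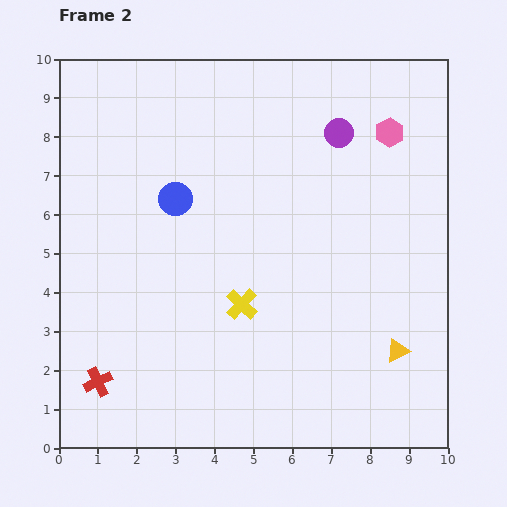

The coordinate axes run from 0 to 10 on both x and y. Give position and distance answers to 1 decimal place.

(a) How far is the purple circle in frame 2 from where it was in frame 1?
1.6

The purple circle moved from (5.6, 7.9) to (7.2, 8.1), a distance of √(1.6² + 0.2²) ≈ 1.6.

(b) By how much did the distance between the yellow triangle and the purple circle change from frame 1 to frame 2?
+1.6

Distance in frame 1: 4.2. Distance in frame 2: 5.8.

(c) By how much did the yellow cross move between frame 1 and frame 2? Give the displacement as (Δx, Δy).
(2.2, -1.4)

The yellow cross was at (2.5, 5.1) in frame 1 and (4.7, 3.7) in frame 2.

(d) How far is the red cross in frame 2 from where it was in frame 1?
1.1

The red cross moved from (1.1, 2.8) to (1.0, 1.7), a distance of √(0.1² + 1.1²) ≈ 1.1.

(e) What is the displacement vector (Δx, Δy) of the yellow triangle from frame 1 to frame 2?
(-0.7, -3.7)

The yellow triangle was at (9.4, 6.2) in frame 1 and (8.7, 2.5) in frame 2.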